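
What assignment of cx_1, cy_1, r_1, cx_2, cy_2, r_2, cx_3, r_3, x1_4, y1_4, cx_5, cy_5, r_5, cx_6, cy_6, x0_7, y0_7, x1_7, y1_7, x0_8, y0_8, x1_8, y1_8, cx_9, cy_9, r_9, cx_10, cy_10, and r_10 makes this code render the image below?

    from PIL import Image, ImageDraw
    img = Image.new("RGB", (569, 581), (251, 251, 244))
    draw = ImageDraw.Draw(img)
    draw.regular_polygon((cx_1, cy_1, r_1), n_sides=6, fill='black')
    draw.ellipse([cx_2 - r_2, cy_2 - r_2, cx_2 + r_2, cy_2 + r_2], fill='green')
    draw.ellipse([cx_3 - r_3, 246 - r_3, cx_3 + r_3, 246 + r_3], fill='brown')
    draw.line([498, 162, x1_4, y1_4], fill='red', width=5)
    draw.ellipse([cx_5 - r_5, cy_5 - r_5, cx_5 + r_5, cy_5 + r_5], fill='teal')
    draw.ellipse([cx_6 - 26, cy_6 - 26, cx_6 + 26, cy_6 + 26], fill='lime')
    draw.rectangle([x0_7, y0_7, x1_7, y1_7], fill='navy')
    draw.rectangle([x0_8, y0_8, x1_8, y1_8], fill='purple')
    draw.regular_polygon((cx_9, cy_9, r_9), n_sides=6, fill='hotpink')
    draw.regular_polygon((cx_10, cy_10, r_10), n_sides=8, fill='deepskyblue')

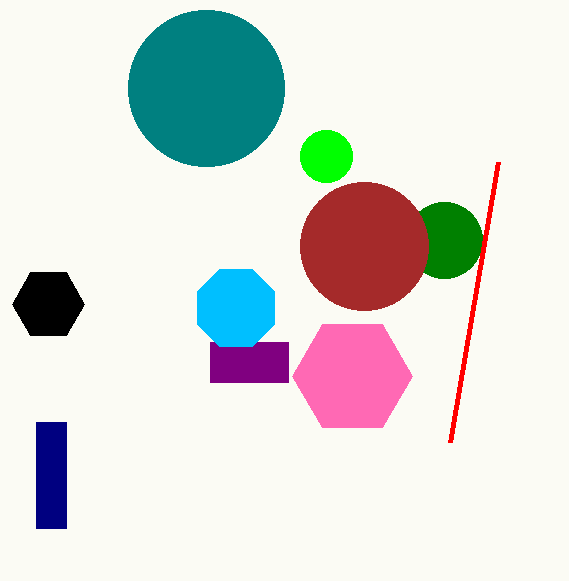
cx_1 = 48, cy_1 = 304, r_1 = 36, cx_2 = 444, cy_2 = 240, r_2 = 38, cx_3 = 364, r_3 = 64, x1_4 = 450, y1_4 = 442, cx_5 = 206, cy_5 = 88, r_5 = 78, cx_6 = 326, cy_6 = 156, x0_7 = 36, y0_7 = 422, x1_7 = 66, y1_7 = 528, x0_8 = 210, y0_8 = 342, x1_8 = 288, y1_8 = 382, cx_9 = 352, cy_9 = 376, r_9 = 60, cx_10 = 236, cy_10 = 308, r_10 = 42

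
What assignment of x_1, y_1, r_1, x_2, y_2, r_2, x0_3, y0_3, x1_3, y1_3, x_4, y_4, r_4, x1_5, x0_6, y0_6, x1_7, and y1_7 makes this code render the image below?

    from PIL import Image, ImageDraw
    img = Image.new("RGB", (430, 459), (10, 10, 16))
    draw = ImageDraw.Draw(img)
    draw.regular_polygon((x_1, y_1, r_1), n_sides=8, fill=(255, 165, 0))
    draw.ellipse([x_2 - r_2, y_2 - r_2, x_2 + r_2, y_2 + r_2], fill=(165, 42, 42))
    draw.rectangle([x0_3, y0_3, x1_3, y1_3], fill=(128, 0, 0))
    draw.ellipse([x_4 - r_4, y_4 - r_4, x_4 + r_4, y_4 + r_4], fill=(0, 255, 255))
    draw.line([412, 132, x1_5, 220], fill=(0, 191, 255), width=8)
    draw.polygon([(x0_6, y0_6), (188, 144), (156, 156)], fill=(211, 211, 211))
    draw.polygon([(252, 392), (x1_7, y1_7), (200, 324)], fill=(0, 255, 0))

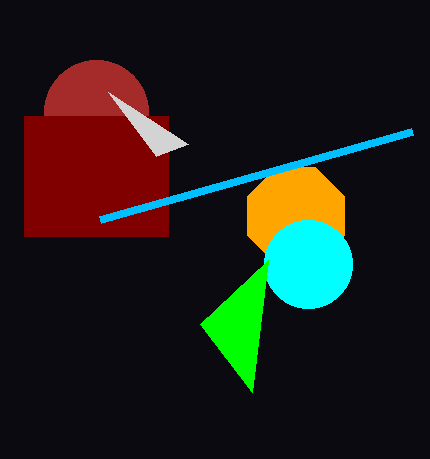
x_1 = 296, y_1 = 216, r_1 = 52, x_2 = 96, y_2 = 112, r_2 = 52, x0_3 = 24, y0_3 = 116, x1_3 = 168, y1_3 = 236, x_4 = 308, y_4 = 264, r_4 = 44, x1_5 = 100, x0_6 = 108, y0_6 = 92, x1_7 = 268, y1_7 = 260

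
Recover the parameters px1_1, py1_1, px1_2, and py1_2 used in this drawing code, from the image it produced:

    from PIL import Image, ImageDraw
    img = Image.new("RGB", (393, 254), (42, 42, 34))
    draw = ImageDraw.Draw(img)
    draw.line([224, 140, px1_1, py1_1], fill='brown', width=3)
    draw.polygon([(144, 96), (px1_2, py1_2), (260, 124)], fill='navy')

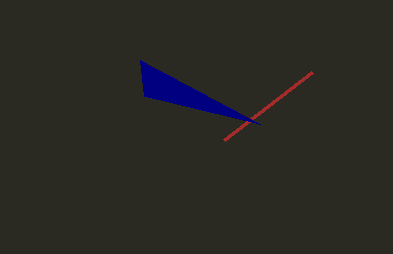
px1_1 = 312
py1_1 = 72
px1_2 = 140
py1_2 = 60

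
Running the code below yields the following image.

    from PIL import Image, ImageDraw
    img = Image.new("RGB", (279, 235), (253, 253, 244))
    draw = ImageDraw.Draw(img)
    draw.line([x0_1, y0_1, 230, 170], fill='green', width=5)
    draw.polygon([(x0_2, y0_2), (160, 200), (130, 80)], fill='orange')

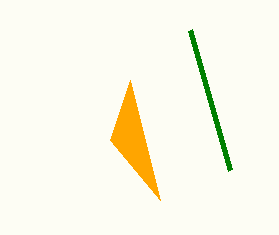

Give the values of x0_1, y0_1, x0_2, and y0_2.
x0_1 = 190
y0_1 = 30
x0_2 = 110
y0_2 = 140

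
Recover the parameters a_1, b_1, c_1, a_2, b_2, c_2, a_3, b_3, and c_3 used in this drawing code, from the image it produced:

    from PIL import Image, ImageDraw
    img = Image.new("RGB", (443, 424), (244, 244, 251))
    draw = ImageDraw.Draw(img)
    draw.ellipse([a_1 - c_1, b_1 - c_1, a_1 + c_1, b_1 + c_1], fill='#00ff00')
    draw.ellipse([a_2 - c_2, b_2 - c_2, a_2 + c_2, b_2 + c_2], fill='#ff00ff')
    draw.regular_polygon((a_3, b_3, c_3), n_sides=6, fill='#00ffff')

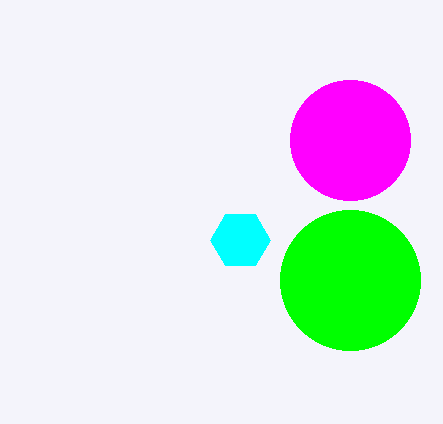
a_1 = 350
b_1 = 280
c_1 = 70
a_2 = 350
b_2 = 140
c_2 = 60
a_3 = 240
b_3 = 240
c_3 = 30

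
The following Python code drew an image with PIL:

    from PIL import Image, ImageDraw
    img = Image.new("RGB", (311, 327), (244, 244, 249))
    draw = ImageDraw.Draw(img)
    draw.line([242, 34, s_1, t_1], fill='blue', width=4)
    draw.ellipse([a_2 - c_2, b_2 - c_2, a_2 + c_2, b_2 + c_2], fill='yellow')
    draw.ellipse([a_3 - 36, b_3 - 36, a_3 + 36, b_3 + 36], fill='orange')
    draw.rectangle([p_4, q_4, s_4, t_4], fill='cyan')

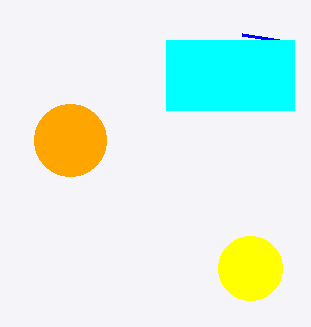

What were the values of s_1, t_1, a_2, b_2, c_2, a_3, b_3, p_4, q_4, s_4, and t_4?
s_1 = 292; t_1 = 42; a_2 = 250; b_2 = 268; c_2 = 32; a_3 = 70; b_3 = 140; p_4 = 166; q_4 = 40; s_4 = 294; t_4 = 110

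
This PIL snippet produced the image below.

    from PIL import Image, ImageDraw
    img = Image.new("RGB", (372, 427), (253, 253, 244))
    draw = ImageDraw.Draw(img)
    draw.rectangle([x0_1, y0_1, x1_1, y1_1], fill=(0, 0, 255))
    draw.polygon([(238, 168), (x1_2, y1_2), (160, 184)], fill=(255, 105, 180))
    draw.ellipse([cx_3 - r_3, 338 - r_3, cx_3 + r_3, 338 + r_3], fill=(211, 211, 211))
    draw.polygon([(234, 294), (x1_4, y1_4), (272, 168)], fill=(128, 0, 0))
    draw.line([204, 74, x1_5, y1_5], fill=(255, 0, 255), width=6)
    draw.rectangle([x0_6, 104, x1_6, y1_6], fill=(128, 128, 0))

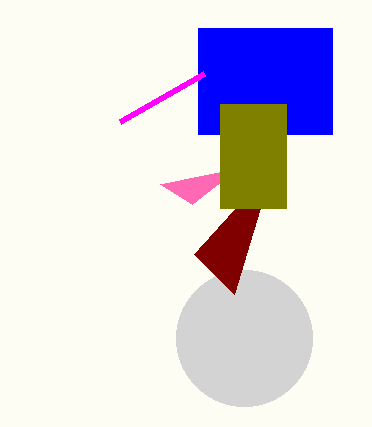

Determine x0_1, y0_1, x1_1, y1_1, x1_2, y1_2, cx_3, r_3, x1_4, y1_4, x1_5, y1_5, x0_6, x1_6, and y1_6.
x0_1 = 198; y0_1 = 28; x1_1 = 332; y1_1 = 134; x1_2 = 192; y1_2 = 204; cx_3 = 244; r_3 = 68; x1_4 = 194; y1_4 = 254; x1_5 = 120; y1_5 = 122; x0_6 = 220; x1_6 = 286; y1_6 = 208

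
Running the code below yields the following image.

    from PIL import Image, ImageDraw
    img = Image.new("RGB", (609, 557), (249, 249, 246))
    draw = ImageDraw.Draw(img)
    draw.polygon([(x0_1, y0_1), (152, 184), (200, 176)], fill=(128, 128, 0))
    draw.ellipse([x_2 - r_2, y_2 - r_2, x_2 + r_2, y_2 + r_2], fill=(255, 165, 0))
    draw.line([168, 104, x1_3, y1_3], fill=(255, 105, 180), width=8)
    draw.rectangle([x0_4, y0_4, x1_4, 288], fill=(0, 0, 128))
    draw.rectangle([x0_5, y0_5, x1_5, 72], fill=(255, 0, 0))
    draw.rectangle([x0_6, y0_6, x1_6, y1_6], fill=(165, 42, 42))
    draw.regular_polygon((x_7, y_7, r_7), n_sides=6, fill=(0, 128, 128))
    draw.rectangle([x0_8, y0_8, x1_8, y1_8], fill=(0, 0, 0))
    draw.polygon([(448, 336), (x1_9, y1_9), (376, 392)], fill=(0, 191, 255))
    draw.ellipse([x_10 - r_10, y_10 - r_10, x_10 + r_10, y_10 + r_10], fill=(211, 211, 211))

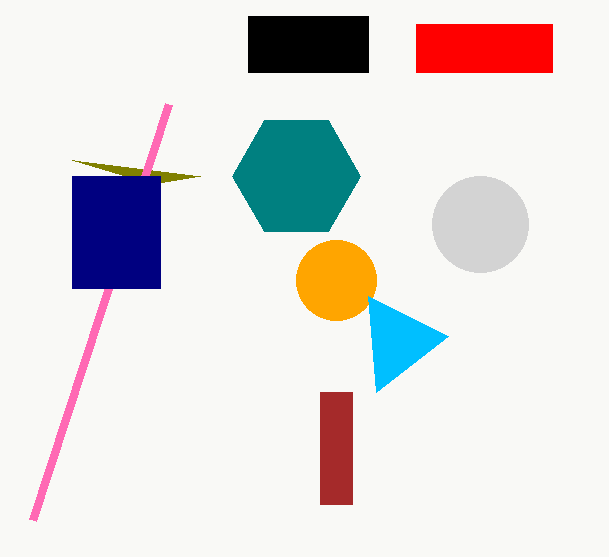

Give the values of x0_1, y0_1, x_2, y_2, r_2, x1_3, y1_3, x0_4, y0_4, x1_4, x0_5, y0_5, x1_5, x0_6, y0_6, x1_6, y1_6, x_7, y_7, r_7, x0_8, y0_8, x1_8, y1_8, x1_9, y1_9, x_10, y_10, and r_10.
x0_1 = 72, y0_1 = 160, x_2 = 336, y_2 = 280, r_2 = 40, x1_3 = 32, y1_3 = 520, x0_4 = 72, y0_4 = 176, x1_4 = 160, x0_5 = 416, y0_5 = 24, x1_5 = 552, x0_6 = 320, y0_6 = 392, x1_6 = 352, y1_6 = 504, x_7 = 296, y_7 = 176, r_7 = 64, x0_8 = 248, y0_8 = 16, x1_8 = 368, y1_8 = 72, x1_9 = 368, y1_9 = 296, x_10 = 480, y_10 = 224, r_10 = 48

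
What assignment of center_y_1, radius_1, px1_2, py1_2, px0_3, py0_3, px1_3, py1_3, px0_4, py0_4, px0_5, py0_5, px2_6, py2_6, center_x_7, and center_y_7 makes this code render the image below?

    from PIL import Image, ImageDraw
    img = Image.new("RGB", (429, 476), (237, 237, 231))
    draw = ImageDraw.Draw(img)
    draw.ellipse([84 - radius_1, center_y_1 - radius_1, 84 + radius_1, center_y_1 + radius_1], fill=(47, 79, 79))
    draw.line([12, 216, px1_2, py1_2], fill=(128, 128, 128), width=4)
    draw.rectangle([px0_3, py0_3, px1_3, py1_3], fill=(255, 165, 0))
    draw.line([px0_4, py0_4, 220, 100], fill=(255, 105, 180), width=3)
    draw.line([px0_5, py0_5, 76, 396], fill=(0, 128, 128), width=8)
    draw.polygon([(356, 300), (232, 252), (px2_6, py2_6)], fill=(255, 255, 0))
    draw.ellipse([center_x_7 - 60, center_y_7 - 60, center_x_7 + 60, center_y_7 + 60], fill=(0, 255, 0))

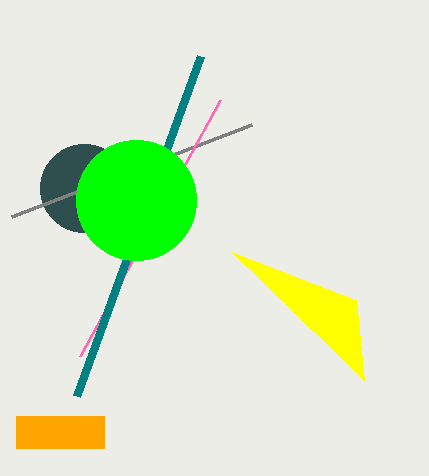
center_y_1 = 188, radius_1 = 44, px1_2 = 252, py1_2 = 124, px0_3 = 16, py0_3 = 416, px1_3 = 104, py1_3 = 448, px0_4 = 80, py0_4 = 356, px0_5 = 200, py0_5 = 56, px2_6 = 364, py2_6 = 380, center_x_7 = 136, center_y_7 = 200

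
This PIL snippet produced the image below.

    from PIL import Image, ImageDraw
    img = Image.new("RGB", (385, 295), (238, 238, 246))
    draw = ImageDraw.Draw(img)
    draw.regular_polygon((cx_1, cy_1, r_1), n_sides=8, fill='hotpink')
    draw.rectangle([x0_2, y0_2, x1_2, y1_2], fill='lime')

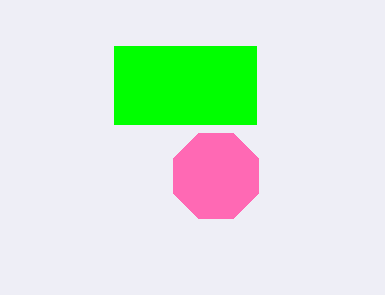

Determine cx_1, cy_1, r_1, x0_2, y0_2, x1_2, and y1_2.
cx_1 = 216
cy_1 = 176
r_1 = 46
x0_2 = 114
y0_2 = 46
x1_2 = 256
y1_2 = 124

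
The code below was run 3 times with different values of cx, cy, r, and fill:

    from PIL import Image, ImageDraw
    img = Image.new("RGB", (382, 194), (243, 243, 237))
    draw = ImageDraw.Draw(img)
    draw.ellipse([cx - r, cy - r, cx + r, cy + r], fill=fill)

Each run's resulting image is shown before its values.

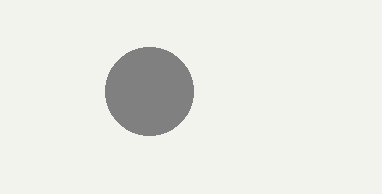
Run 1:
cx = 149
cy = 91
r = 44
fill = 'gray'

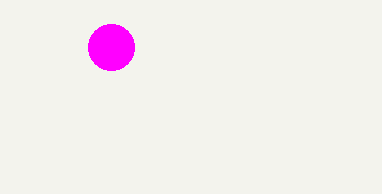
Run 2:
cx = 111, cy = 47, r = 23, fill = 'magenta'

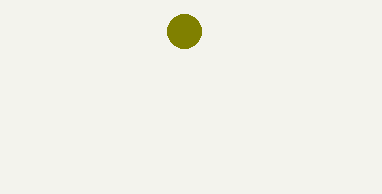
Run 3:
cx = 184
cy = 31
r = 17
fill = 'olive'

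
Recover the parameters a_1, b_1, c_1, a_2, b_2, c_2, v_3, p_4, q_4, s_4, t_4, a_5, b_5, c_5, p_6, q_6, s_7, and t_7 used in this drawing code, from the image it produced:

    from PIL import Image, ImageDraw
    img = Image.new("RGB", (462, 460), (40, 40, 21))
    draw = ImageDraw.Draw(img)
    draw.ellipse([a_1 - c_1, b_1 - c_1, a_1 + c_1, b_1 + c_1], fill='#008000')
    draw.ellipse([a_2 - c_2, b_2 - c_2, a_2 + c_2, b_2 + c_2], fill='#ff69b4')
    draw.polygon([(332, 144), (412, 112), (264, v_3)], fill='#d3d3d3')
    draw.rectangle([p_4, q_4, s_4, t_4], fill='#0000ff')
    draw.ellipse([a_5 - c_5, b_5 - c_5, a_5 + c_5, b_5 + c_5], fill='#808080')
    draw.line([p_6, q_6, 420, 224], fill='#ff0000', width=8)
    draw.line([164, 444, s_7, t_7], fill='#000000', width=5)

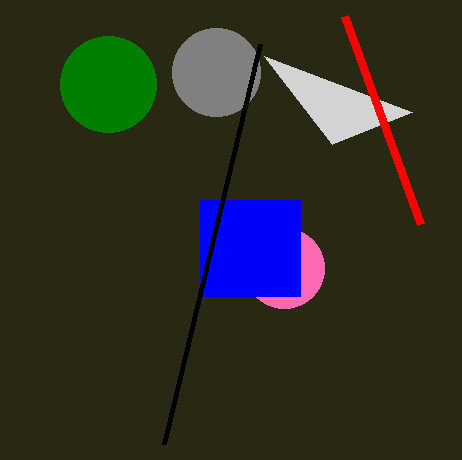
a_1 = 108
b_1 = 84
c_1 = 48
a_2 = 284
b_2 = 268
c_2 = 40
v_3 = 56
p_4 = 200
q_4 = 200
s_4 = 300
t_4 = 296
a_5 = 216
b_5 = 72
c_5 = 44
p_6 = 344
q_6 = 16
s_7 = 260
t_7 = 44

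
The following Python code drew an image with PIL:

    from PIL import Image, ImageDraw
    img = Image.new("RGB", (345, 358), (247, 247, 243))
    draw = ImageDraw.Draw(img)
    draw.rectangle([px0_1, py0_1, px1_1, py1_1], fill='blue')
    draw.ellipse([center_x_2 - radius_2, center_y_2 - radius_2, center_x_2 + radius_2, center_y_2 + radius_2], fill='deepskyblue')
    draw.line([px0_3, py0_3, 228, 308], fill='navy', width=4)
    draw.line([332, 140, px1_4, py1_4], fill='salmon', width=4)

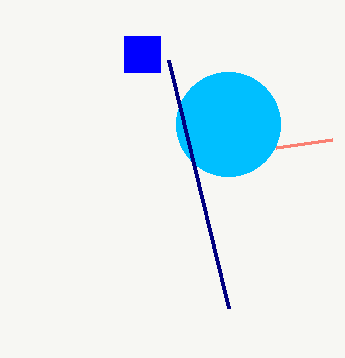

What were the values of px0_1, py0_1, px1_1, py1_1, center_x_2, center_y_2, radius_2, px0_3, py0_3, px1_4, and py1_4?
px0_1 = 124, py0_1 = 36, px1_1 = 160, py1_1 = 72, center_x_2 = 228, center_y_2 = 124, radius_2 = 52, px0_3 = 168, py0_3 = 60, px1_4 = 276, py1_4 = 148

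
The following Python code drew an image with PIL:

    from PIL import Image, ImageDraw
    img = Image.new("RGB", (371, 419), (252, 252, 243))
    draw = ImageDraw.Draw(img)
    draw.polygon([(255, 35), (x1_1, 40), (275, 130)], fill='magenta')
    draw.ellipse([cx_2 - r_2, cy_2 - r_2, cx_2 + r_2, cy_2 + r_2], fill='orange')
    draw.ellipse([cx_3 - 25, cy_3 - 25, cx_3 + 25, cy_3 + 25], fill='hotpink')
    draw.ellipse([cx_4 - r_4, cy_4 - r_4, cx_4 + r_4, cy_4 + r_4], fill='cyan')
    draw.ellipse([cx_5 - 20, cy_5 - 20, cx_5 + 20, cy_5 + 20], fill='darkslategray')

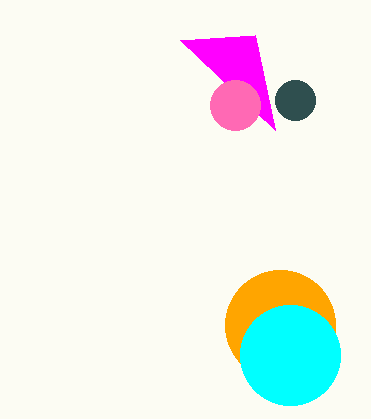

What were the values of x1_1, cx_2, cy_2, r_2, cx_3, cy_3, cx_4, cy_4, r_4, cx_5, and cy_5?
x1_1 = 180
cx_2 = 280
cy_2 = 325
r_2 = 55
cx_3 = 235
cy_3 = 105
cx_4 = 290
cy_4 = 355
r_4 = 50
cx_5 = 295
cy_5 = 100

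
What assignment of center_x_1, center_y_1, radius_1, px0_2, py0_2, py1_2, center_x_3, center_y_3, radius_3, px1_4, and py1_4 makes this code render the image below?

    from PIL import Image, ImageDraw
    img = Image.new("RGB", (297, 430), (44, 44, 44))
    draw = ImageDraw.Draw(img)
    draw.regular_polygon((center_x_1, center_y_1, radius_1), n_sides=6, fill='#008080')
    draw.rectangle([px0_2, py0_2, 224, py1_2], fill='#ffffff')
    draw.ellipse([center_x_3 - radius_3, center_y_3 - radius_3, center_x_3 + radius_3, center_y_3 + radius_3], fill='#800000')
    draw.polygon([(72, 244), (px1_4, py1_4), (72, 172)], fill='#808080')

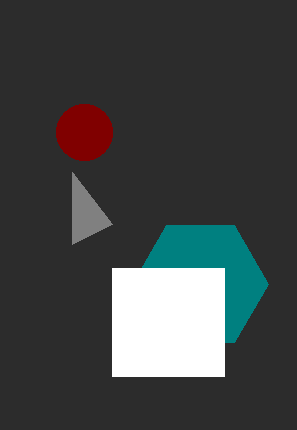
center_x_1 = 200, center_y_1 = 284, radius_1 = 68, px0_2 = 112, py0_2 = 268, py1_2 = 376, center_x_3 = 84, center_y_3 = 132, radius_3 = 28, px1_4 = 112, py1_4 = 224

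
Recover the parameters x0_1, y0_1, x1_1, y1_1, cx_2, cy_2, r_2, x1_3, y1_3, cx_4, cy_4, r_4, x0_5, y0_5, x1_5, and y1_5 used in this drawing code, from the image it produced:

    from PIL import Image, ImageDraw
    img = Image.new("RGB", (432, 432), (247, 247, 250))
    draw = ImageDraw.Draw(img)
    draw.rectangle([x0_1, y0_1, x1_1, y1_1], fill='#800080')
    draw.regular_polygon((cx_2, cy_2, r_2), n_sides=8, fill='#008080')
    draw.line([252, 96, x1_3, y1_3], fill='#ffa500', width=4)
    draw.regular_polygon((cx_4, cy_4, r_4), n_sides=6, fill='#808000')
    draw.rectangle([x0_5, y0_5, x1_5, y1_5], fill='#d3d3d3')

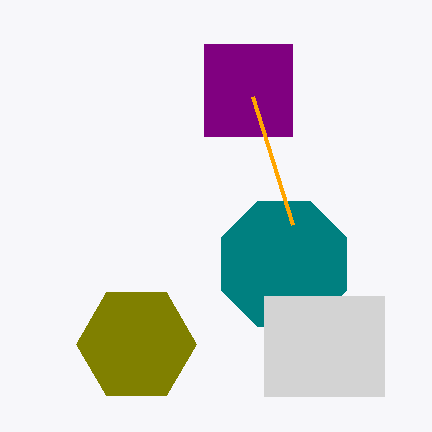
x0_1 = 204, y0_1 = 44, x1_1 = 292, y1_1 = 136, cx_2 = 284, cy_2 = 264, r_2 = 68, x1_3 = 292, y1_3 = 224, cx_4 = 136, cy_4 = 344, r_4 = 60, x0_5 = 264, y0_5 = 296, x1_5 = 384, y1_5 = 396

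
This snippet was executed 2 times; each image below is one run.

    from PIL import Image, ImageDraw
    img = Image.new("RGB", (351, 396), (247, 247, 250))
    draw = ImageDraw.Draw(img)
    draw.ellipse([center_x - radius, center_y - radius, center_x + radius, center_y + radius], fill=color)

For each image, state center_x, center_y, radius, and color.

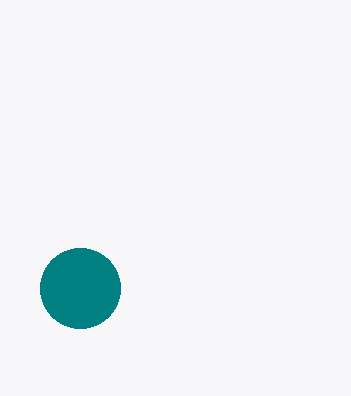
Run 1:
center_x = 80, center_y = 288, radius = 40, color = 'teal'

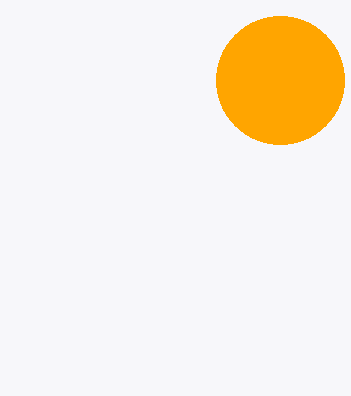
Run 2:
center_x = 280, center_y = 80, radius = 64, color = 'orange'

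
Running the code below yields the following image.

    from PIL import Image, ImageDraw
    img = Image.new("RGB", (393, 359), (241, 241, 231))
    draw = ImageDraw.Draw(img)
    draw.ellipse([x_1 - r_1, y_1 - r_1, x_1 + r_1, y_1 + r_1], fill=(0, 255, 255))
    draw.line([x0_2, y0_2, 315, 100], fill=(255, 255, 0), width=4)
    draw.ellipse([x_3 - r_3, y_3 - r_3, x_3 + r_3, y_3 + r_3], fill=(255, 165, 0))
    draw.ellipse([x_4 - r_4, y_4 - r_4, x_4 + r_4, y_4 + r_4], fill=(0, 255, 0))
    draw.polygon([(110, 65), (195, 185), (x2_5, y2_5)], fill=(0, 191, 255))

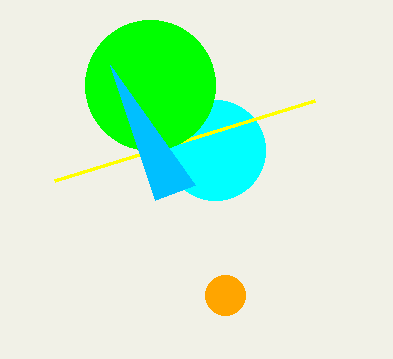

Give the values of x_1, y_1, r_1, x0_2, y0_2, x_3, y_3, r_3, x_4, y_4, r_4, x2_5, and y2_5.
x_1 = 215
y_1 = 150
r_1 = 50
x0_2 = 55
y0_2 = 180
x_3 = 225
y_3 = 295
r_3 = 20
x_4 = 150
y_4 = 85
r_4 = 65
x2_5 = 155
y2_5 = 200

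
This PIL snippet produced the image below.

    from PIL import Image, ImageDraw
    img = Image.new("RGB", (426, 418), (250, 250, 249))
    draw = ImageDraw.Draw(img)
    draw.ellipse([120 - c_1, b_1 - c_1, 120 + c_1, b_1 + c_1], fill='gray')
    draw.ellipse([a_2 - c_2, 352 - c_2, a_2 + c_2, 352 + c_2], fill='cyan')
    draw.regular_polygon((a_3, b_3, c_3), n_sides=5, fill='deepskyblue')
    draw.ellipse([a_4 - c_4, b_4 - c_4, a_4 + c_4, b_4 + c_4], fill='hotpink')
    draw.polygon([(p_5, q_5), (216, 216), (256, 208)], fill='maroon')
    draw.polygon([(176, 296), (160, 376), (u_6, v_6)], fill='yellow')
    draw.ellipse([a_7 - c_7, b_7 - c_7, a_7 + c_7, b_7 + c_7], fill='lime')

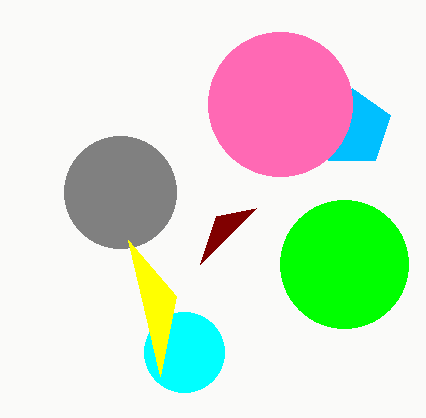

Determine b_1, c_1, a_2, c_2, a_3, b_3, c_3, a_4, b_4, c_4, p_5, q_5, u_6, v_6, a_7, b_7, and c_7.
b_1 = 192, c_1 = 56, a_2 = 184, c_2 = 40, a_3 = 352, b_3 = 128, c_3 = 40, a_4 = 280, b_4 = 104, c_4 = 72, p_5 = 200, q_5 = 264, u_6 = 128, v_6 = 240, a_7 = 344, b_7 = 264, c_7 = 64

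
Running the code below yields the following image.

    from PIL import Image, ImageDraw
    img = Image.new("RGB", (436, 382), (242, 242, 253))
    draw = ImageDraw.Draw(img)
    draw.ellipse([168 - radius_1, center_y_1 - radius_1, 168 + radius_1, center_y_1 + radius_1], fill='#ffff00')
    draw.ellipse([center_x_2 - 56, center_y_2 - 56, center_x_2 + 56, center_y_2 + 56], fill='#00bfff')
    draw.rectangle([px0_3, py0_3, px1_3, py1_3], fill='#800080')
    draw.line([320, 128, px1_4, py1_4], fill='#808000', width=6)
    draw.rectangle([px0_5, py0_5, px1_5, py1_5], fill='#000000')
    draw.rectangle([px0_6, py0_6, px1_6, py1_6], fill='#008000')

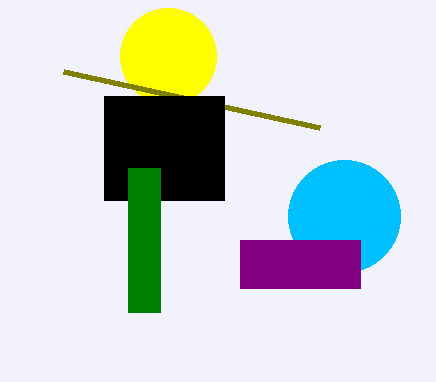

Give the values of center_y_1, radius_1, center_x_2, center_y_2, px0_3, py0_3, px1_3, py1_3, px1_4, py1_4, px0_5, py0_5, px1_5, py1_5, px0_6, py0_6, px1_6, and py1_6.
center_y_1 = 56
radius_1 = 48
center_x_2 = 344
center_y_2 = 216
px0_3 = 240
py0_3 = 240
px1_3 = 360
py1_3 = 288
px1_4 = 64
py1_4 = 72
px0_5 = 104
py0_5 = 96
px1_5 = 224
py1_5 = 200
px0_6 = 128
py0_6 = 168
px1_6 = 160
py1_6 = 312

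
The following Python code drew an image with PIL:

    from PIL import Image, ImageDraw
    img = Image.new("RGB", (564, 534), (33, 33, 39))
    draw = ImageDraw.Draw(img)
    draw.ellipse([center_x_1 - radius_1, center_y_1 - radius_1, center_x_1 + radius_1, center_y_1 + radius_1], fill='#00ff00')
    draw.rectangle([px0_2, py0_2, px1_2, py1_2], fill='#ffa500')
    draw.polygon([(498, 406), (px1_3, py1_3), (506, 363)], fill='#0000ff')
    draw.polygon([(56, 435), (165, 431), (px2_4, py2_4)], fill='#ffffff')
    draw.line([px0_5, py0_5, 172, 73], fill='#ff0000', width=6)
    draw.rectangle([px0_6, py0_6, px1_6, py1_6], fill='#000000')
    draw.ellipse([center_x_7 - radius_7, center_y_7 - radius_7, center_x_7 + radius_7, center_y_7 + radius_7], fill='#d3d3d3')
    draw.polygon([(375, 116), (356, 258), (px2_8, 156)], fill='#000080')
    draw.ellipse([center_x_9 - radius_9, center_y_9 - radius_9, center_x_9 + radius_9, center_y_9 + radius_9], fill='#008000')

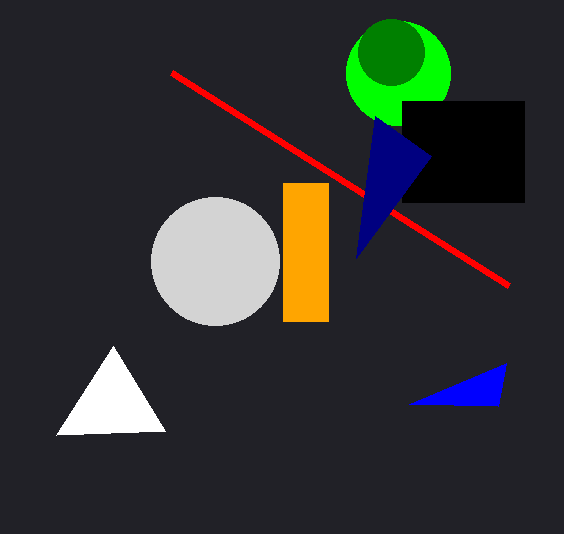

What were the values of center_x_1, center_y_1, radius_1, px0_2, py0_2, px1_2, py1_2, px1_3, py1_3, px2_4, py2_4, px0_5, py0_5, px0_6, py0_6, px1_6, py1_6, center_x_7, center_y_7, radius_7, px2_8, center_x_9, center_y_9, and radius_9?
center_x_1 = 398, center_y_1 = 73, radius_1 = 52, px0_2 = 283, py0_2 = 183, px1_2 = 328, py1_2 = 321, px1_3 = 409, py1_3 = 404, px2_4 = 113, py2_4 = 346, px0_5 = 509, py0_5 = 286, px0_6 = 402, py0_6 = 101, px1_6 = 524, py1_6 = 202, center_x_7 = 215, center_y_7 = 261, radius_7 = 64, px2_8 = 431, center_x_9 = 391, center_y_9 = 52, radius_9 = 33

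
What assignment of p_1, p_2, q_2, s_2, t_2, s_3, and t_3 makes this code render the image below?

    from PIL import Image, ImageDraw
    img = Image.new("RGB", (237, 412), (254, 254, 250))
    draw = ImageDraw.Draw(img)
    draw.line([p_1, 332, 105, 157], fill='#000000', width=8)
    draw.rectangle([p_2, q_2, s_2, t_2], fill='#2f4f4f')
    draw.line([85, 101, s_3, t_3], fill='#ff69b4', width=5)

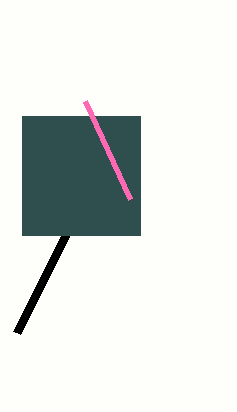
p_1 = 17; p_2 = 22; q_2 = 116; s_2 = 140; t_2 = 235; s_3 = 130; t_3 = 199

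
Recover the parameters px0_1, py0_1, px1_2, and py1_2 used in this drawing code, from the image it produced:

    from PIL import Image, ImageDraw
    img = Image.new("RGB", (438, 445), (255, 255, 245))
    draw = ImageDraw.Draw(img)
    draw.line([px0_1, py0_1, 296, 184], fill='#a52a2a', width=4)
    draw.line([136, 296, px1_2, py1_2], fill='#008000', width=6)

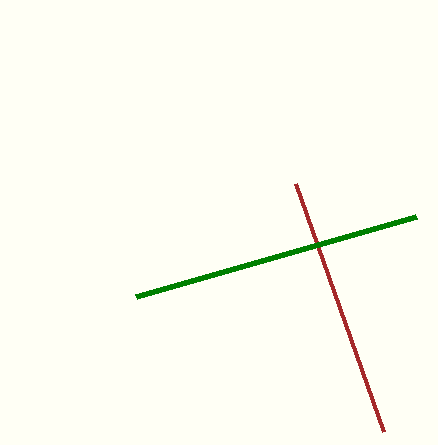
px0_1 = 384, py0_1 = 432, px1_2 = 416, py1_2 = 216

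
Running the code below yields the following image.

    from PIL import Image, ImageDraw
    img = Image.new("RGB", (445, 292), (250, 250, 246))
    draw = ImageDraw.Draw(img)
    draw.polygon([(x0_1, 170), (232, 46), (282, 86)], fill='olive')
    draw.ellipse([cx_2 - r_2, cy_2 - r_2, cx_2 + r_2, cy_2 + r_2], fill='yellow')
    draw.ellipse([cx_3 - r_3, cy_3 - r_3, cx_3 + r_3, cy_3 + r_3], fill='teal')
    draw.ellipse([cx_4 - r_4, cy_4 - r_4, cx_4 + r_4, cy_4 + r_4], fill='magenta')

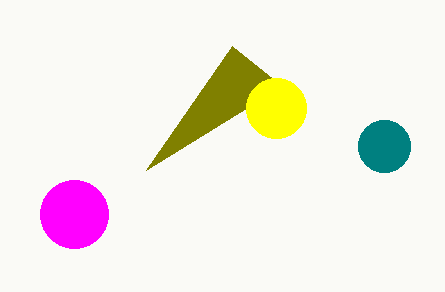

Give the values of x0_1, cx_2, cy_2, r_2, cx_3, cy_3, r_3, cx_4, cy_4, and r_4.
x0_1 = 146, cx_2 = 276, cy_2 = 108, r_2 = 30, cx_3 = 384, cy_3 = 146, r_3 = 26, cx_4 = 74, cy_4 = 214, r_4 = 34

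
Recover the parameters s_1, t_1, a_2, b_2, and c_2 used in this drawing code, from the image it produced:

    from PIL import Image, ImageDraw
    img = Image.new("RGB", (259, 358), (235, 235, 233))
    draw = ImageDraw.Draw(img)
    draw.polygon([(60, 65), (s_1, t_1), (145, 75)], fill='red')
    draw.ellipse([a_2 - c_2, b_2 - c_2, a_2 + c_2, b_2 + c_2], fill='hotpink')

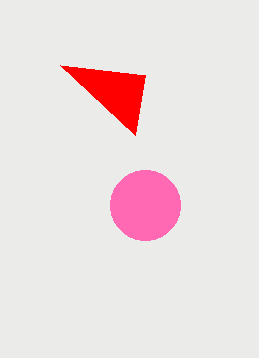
s_1 = 135; t_1 = 135; a_2 = 145; b_2 = 205; c_2 = 35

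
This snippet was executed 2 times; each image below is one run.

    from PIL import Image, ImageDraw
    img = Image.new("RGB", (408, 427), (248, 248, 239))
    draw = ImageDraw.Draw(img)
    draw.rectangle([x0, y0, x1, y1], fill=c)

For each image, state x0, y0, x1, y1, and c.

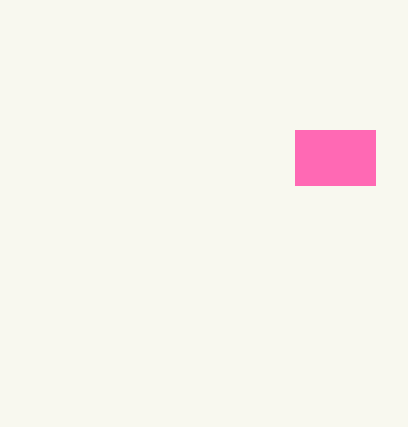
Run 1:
x0 = 295
y0 = 130
x1 = 375
y1 = 185
c = 'hotpink'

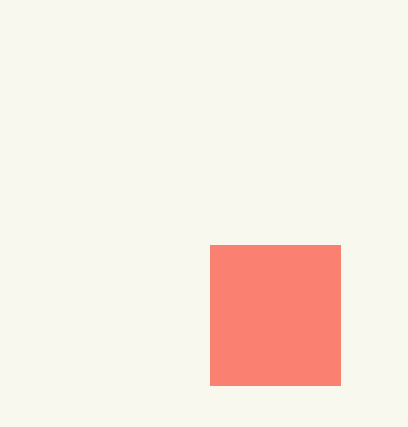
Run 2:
x0 = 210; y0 = 245; x1 = 340; y1 = 385; c = 'salmon'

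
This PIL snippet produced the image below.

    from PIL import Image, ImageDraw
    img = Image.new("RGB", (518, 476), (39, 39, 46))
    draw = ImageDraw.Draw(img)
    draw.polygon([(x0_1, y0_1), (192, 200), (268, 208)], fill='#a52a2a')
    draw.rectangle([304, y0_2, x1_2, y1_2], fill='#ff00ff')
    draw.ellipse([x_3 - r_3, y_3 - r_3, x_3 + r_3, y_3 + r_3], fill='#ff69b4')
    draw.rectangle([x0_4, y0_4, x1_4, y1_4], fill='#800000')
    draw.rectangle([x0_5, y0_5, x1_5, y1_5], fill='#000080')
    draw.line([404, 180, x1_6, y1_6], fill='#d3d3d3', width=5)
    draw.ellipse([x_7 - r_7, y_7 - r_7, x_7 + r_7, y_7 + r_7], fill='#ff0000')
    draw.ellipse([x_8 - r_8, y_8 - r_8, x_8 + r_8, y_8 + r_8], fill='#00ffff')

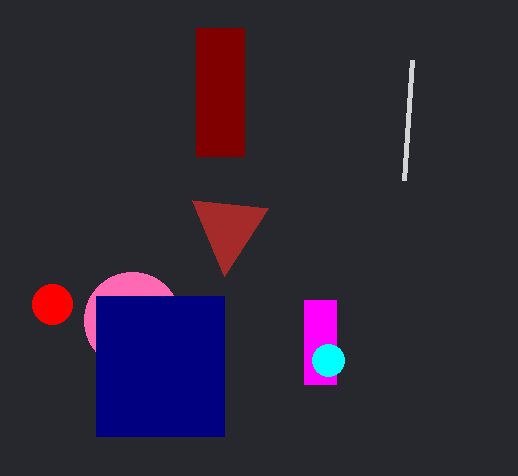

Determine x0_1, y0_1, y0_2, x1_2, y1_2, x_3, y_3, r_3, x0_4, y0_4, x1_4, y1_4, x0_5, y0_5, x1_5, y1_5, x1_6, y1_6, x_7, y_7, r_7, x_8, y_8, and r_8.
x0_1 = 224
y0_1 = 276
y0_2 = 300
x1_2 = 336
y1_2 = 384
x_3 = 132
y_3 = 320
r_3 = 48
x0_4 = 196
y0_4 = 28
x1_4 = 244
y1_4 = 156
x0_5 = 96
y0_5 = 296
x1_5 = 224
y1_5 = 436
x1_6 = 412
y1_6 = 60
x_7 = 52
y_7 = 304
r_7 = 20
x_8 = 328
y_8 = 360
r_8 = 16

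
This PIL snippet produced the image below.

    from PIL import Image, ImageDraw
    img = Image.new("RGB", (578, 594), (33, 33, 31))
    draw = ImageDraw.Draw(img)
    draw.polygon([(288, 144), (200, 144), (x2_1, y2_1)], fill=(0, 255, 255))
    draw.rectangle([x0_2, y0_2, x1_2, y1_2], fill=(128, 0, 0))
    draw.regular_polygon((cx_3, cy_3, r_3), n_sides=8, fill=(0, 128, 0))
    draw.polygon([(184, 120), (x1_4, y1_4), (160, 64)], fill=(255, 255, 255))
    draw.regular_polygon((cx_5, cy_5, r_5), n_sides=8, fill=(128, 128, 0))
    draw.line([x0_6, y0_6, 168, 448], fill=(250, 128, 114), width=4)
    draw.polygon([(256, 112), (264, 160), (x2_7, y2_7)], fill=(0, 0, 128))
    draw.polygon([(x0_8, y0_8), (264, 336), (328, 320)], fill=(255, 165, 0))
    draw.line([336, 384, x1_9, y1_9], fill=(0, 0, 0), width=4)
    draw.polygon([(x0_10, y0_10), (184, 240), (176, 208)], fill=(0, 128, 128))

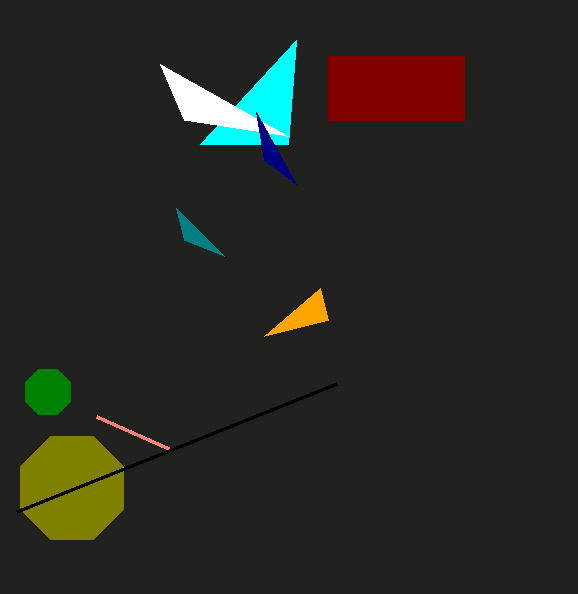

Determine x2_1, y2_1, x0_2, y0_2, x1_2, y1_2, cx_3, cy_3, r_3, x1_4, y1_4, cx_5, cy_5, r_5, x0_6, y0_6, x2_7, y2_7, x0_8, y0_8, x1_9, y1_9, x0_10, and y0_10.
x2_1 = 296
y2_1 = 40
x0_2 = 328
y0_2 = 56
x1_2 = 464
y1_2 = 120
cx_3 = 48
cy_3 = 392
r_3 = 24
x1_4 = 288
y1_4 = 136
cx_5 = 72
cy_5 = 488
r_5 = 56
x0_6 = 96
y0_6 = 416
x2_7 = 296
y2_7 = 184
x0_8 = 320
y0_8 = 288
x1_9 = 16
y1_9 = 512
x0_10 = 224
y0_10 = 256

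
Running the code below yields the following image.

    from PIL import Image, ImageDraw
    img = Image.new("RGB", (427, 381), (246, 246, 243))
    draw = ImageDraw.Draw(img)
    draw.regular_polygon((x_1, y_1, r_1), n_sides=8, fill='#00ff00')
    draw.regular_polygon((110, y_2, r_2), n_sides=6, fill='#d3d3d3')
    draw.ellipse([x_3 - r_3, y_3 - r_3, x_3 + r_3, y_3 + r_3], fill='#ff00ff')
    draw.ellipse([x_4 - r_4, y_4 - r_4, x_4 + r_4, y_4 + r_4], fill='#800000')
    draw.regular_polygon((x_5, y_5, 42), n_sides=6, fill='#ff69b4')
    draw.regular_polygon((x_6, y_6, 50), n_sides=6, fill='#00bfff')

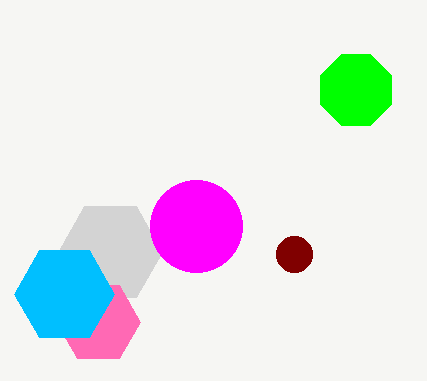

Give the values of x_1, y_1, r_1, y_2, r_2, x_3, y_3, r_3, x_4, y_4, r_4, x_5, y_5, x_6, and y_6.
x_1 = 356; y_1 = 90; r_1 = 38; y_2 = 252; r_2 = 52; x_3 = 196; y_3 = 226; r_3 = 46; x_4 = 294; y_4 = 254; r_4 = 18; x_5 = 98; y_5 = 322; x_6 = 64; y_6 = 294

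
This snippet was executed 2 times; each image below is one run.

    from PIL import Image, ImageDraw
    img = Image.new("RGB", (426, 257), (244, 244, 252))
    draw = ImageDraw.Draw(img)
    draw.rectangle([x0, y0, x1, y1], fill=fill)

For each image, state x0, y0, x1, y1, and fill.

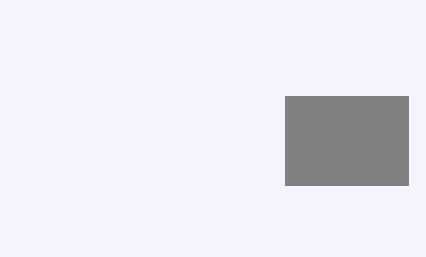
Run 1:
x0 = 285; y0 = 96; x1 = 408; y1 = 185; fill = 'gray'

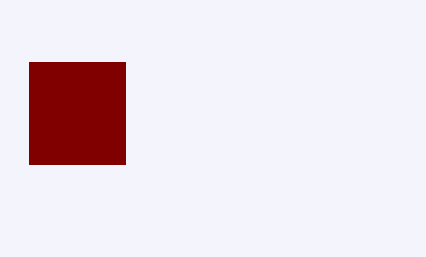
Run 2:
x0 = 29; y0 = 62; x1 = 125; y1 = 164; fill = 'maroon'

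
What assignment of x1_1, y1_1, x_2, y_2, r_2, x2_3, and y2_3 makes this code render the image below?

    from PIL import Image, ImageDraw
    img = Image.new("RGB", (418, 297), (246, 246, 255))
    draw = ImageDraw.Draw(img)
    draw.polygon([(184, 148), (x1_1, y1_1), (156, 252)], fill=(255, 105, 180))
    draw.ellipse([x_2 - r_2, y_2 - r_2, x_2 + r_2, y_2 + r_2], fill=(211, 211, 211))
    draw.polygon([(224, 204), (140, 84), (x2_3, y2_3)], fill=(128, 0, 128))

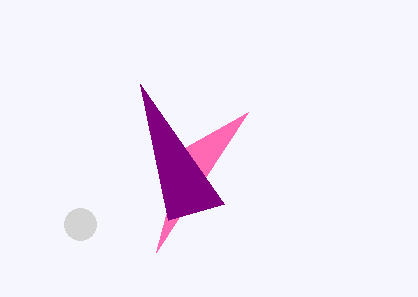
x1_1 = 248, y1_1 = 112, x_2 = 80, y_2 = 224, r_2 = 16, x2_3 = 168, y2_3 = 220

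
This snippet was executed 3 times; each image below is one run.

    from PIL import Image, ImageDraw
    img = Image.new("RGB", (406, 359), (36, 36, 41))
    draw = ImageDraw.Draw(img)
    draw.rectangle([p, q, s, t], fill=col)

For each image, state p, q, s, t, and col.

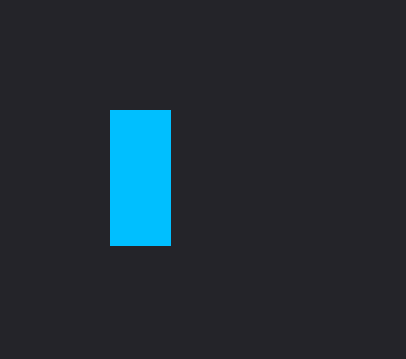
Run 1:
p = 110
q = 110
s = 170
t = 245
col = 'deepskyblue'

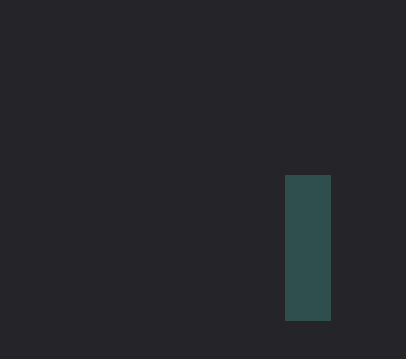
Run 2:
p = 285
q = 175
s = 330
t = 320
col = 'darkslategray'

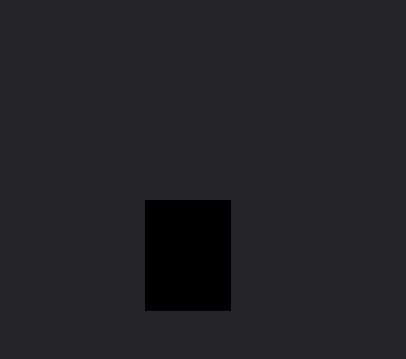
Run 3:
p = 145
q = 200
s = 230
t = 310
col = 'black'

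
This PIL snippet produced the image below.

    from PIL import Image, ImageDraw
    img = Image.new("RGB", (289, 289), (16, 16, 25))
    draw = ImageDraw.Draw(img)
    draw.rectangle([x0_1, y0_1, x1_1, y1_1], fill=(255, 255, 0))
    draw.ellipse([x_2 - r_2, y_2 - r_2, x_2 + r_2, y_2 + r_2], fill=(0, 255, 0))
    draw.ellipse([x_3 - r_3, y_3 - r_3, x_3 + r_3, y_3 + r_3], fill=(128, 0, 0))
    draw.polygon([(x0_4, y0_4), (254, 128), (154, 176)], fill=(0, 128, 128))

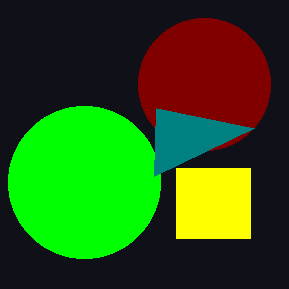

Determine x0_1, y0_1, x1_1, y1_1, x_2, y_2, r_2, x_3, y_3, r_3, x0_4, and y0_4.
x0_1 = 176
y0_1 = 168
x1_1 = 250
y1_1 = 238
x_2 = 84
y_2 = 182
r_2 = 76
x_3 = 204
y_3 = 84
r_3 = 66
x0_4 = 156
y0_4 = 108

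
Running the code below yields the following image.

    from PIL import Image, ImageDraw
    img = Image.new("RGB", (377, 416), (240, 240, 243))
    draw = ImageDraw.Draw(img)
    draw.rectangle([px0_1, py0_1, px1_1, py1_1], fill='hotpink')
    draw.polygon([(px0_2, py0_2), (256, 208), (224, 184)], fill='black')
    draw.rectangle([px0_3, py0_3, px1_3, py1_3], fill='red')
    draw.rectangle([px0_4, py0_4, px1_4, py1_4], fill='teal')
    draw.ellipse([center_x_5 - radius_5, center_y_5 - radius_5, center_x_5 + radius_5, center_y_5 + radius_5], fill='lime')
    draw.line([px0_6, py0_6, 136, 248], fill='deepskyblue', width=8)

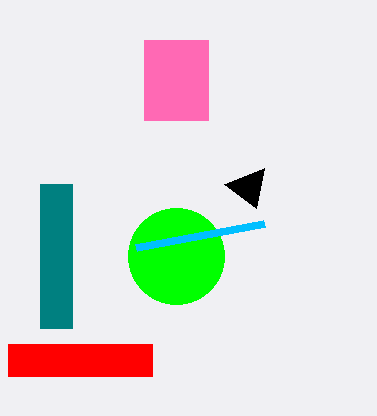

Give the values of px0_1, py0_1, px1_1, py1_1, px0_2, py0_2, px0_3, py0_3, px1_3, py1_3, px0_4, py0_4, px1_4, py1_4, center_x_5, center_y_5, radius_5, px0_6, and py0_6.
px0_1 = 144; py0_1 = 40; px1_1 = 208; py1_1 = 120; px0_2 = 264; py0_2 = 168; px0_3 = 8; py0_3 = 344; px1_3 = 152; py1_3 = 376; px0_4 = 40; py0_4 = 184; px1_4 = 72; py1_4 = 328; center_x_5 = 176; center_y_5 = 256; radius_5 = 48; px0_6 = 264; py0_6 = 224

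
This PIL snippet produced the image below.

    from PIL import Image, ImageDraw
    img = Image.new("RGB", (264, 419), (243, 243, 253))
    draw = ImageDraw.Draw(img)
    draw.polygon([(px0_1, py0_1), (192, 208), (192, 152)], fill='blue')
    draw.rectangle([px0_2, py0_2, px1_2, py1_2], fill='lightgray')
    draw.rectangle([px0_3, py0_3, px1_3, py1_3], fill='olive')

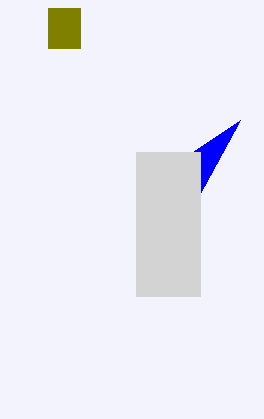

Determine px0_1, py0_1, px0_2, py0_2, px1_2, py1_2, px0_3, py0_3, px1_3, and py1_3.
px0_1 = 240
py0_1 = 120
px0_2 = 136
py0_2 = 152
px1_2 = 200
py1_2 = 296
px0_3 = 48
py0_3 = 8
px1_3 = 80
py1_3 = 48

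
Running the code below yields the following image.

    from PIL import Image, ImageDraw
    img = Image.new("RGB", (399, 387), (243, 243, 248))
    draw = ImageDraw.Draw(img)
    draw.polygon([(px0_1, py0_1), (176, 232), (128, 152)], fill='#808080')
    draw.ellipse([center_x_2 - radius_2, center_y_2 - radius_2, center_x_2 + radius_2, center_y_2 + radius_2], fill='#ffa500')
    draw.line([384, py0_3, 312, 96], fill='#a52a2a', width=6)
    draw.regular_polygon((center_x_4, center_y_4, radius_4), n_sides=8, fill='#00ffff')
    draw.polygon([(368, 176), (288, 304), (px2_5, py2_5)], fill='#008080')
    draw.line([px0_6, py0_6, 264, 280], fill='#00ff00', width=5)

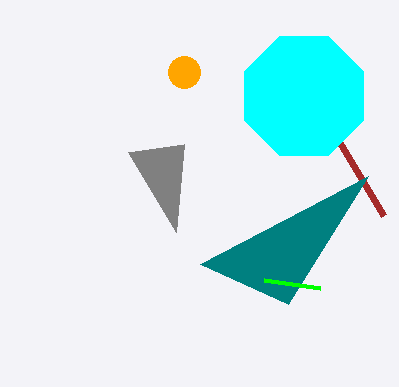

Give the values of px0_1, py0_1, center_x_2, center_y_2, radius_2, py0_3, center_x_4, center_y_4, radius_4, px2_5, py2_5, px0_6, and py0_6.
px0_1 = 184; py0_1 = 144; center_x_2 = 184; center_y_2 = 72; radius_2 = 16; py0_3 = 216; center_x_4 = 304; center_y_4 = 96; radius_4 = 64; px2_5 = 200; py2_5 = 264; px0_6 = 320; py0_6 = 288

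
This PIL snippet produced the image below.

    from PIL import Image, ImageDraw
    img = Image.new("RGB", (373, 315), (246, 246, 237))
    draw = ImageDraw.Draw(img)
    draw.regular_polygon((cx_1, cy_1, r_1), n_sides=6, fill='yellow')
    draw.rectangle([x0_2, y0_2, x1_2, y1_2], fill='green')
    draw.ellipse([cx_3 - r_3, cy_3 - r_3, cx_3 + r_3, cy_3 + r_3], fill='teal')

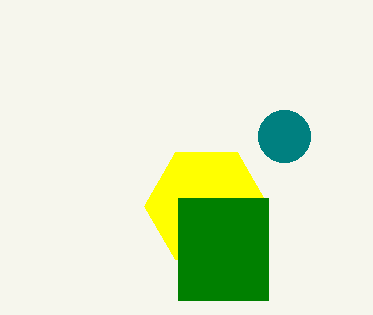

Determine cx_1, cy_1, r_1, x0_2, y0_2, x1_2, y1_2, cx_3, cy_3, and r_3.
cx_1 = 206, cy_1 = 206, r_1 = 62, x0_2 = 178, y0_2 = 198, x1_2 = 268, y1_2 = 300, cx_3 = 284, cy_3 = 136, r_3 = 26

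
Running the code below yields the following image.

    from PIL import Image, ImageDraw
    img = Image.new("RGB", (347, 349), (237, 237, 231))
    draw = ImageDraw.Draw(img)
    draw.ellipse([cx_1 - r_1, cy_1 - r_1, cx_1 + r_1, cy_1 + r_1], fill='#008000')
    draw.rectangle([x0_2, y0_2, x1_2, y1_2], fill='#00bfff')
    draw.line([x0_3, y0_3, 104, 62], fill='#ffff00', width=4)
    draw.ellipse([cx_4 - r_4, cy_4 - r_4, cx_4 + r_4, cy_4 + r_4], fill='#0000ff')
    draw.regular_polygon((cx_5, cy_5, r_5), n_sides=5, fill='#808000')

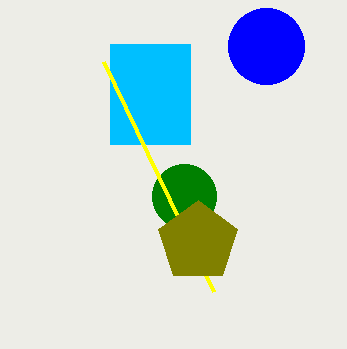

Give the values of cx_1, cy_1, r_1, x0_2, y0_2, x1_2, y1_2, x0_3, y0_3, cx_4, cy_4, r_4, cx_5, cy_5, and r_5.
cx_1 = 184; cy_1 = 196; r_1 = 32; x0_2 = 110; y0_2 = 44; x1_2 = 190; y1_2 = 144; x0_3 = 214; y0_3 = 292; cx_4 = 266; cy_4 = 46; r_4 = 38; cx_5 = 198; cy_5 = 242; r_5 = 42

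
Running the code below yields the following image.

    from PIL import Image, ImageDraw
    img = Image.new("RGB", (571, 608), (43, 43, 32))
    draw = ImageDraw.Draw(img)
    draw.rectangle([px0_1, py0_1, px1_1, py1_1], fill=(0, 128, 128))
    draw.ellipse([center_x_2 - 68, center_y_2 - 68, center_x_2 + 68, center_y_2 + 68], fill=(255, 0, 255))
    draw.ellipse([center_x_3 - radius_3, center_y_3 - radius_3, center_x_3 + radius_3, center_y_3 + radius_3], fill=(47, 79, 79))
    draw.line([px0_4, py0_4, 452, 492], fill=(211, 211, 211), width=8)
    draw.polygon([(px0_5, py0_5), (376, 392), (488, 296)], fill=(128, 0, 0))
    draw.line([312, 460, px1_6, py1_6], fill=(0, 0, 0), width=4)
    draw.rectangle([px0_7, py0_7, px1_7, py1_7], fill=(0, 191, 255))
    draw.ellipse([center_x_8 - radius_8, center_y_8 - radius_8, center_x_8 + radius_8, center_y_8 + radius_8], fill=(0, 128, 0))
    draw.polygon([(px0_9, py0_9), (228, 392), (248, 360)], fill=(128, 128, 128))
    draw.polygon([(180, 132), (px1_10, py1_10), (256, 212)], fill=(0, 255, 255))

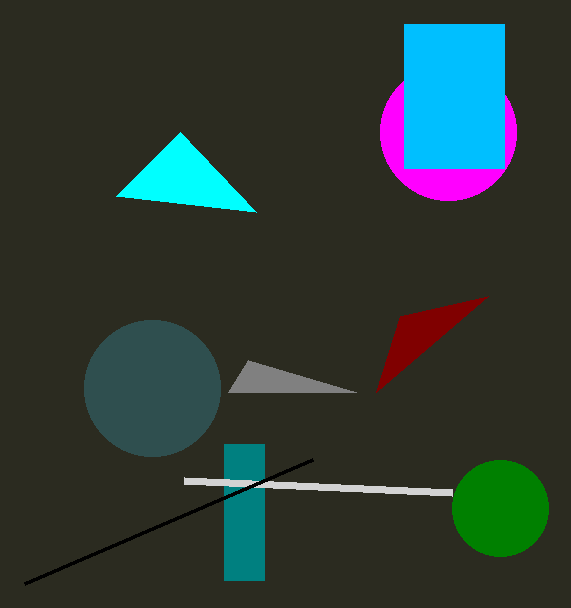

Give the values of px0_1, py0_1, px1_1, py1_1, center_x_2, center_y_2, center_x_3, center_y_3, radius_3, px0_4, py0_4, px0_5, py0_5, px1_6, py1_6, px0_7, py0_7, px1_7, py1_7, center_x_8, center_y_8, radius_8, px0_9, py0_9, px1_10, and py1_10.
px0_1 = 224
py0_1 = 444
px1_1 = 264
py1_1 = 580
center_x_2 = 448
center_y_2 = 132
center_x_3 = 152
center_y_3 = 388
radius_3 = 68
px0_4 = 184
py0_4 = 480
px0_5 = 400
py0_5 = 316
px1_6 = 24
py1_6 = 584
px0_7 = 404
py0_7 = 24
px1_7 = 504
py1_7 = 168
center_x_8 = 500
center_y_8 = 508
radius_8 = 48
px0_9 = 356
py0_9 = 392
px1_10 = 116
py1_10 = 196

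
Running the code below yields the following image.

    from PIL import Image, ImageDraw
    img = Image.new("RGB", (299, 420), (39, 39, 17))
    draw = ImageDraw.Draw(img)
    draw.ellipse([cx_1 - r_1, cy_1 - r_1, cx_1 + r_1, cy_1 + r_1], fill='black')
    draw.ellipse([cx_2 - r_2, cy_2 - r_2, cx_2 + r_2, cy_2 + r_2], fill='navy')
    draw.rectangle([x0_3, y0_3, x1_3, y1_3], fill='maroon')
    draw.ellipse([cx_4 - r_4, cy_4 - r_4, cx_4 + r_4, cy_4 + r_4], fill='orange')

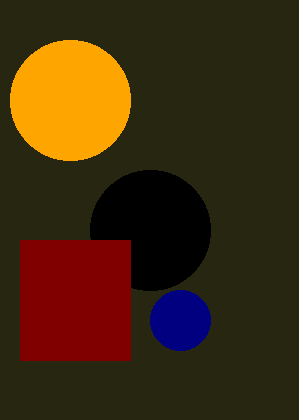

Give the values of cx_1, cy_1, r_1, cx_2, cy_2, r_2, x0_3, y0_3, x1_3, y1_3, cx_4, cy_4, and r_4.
cx_1 = 150, cy_1 = 230, r_1 = 60, cx_2 = 180, cy_2 = 320, r_2 = 30, x0_3 = 20, y0_3 = 240, x1_3 = 130, y1_3 = 360, cx_4 = 70, cy_4 = 100, r_4 = 60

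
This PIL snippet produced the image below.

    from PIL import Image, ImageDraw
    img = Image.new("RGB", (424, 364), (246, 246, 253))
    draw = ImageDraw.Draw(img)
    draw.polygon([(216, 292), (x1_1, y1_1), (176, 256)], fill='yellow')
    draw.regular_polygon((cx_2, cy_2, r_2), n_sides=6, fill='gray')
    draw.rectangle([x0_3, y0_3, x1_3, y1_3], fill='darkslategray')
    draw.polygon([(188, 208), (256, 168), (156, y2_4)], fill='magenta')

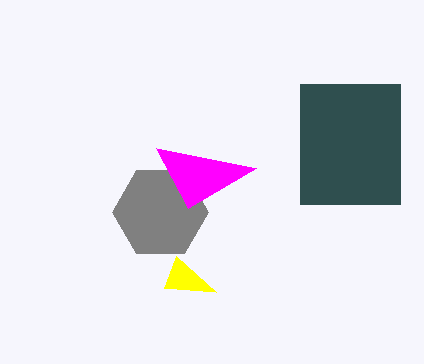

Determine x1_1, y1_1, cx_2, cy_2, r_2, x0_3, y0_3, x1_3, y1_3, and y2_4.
x1_1 = 164; y1_1 = 288; cx_2 = 160; cy_2 = 212; r_2 = 48; x0_3 = 300; y0_3 = 84; x1_3 = 400; y1_3 = 204; y2_4 = 148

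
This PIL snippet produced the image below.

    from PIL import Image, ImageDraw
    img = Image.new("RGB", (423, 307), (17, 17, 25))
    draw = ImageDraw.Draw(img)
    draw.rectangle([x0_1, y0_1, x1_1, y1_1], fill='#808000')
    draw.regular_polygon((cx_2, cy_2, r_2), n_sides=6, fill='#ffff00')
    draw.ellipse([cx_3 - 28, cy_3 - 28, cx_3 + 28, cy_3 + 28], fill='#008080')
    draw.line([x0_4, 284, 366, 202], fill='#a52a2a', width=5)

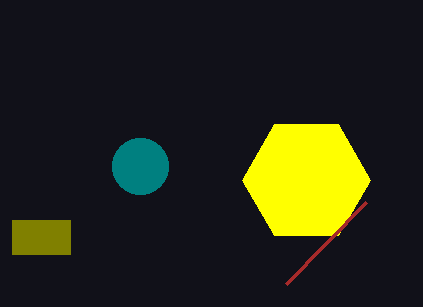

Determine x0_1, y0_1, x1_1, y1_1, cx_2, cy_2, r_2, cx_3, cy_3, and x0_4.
x0_1 = 12
y0_1 = 220
x1_1 = 70
y1_1 = 254
cx_2 = 306
cy_2 = 180
r_2 = 64
cx_3 = 140
cy_3 = 166
x0_4 = 286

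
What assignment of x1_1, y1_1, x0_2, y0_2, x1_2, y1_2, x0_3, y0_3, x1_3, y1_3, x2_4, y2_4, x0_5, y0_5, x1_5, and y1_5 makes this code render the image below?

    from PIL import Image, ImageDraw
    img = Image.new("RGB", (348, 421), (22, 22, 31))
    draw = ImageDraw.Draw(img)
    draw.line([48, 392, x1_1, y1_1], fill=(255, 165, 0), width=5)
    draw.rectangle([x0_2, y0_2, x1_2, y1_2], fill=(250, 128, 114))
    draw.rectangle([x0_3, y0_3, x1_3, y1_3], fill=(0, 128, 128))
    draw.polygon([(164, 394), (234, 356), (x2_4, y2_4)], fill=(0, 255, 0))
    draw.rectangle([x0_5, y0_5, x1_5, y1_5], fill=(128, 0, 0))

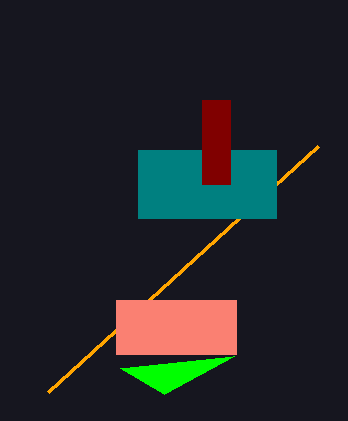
x1_1 = 318; y1_1 = 146; x0_2 = 116; y0_2 = 300; x1_2 = 236; y1_2 = 354; x0_3 = 138; y0_3 = 150; x1_3 = 276; y1_3 = 218; x2_4 = 120; y2_4 = 368; x0_5 = 202; y0_5 = 100; x1_5 = 230; y1_5 = 184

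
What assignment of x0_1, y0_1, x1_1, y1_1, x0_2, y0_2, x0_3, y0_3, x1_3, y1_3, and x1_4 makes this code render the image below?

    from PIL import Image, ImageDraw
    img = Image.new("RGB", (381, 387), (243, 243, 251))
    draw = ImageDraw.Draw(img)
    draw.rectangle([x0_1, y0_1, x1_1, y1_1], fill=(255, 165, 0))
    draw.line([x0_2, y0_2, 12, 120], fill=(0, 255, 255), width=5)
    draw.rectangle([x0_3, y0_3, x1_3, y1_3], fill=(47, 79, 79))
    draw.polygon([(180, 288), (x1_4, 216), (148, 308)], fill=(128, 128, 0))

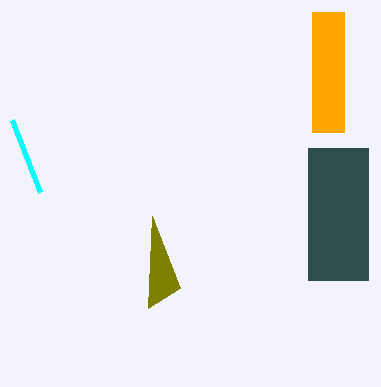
x0_1 = 312; y0_1 = 12; x1_1 = 344; y1_1 = 132; x0_2 = 40; y0_2 = 192; x0_3 = 308; y0_3 = 148; x1_3 = 368; y1_3 = 280; x1_4 = 152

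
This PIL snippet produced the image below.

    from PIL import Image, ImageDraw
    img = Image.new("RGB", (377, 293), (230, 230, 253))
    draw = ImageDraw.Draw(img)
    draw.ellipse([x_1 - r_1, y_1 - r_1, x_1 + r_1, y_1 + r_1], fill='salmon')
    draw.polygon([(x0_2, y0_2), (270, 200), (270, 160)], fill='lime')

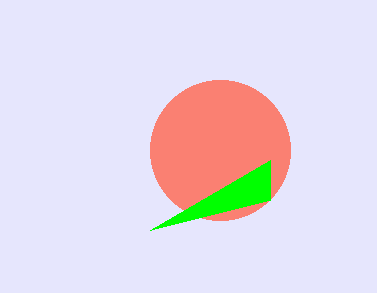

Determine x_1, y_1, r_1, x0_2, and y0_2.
x_1 = 220; y_1 = 150; r_1 = 70; x0_2 = 150; y0_2 = 230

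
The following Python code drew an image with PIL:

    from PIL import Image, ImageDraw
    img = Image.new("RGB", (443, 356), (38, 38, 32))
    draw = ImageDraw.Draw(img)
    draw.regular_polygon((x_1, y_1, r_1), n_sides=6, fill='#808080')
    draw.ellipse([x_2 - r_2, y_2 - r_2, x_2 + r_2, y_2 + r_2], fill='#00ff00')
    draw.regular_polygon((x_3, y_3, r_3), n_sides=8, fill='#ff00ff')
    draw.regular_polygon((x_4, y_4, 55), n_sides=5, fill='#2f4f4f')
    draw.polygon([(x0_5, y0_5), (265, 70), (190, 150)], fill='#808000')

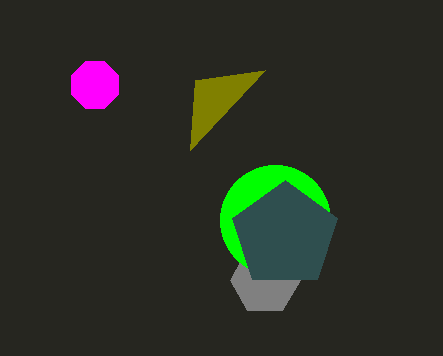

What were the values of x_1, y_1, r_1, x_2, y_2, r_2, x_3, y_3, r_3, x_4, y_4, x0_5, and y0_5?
x_1 = 265
y_1 = 280
r_1 = 35
x_2 = 275
y_2 = 220
r_2 = 55
x_3 = 95
y_3 = 85
r_3 = 25
x_4 = 285
y_4 = 235
x0_5 = 195
y0_5 = 80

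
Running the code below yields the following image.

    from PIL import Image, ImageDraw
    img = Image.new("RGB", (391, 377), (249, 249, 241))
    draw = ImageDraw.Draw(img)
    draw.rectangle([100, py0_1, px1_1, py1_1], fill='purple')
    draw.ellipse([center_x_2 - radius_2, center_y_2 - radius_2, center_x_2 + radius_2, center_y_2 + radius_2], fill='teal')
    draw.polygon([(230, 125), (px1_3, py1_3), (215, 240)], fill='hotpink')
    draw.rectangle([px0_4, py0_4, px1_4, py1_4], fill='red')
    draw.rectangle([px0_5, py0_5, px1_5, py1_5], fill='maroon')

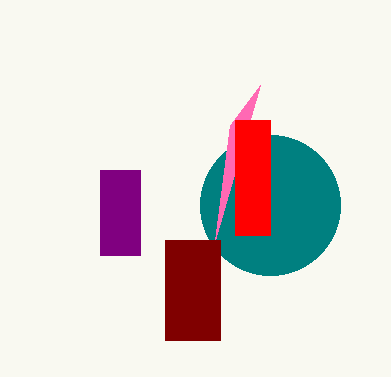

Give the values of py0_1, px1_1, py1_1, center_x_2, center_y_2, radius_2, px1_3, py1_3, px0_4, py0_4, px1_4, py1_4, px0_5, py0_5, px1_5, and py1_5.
py0_1 = 170, px1_1 = 140, py1_1 = 255, center_x_2 = 270, center_y_2 = 205, radius_2 = 70, px1_3 = 260, py1_3 = 85, px0_4 = 235, py0_4 = 120, px1_4 = 270, py1_4 = 235, px0_5 = 165, py0_5 = 240, px1_5 = 220, py1_5 = 340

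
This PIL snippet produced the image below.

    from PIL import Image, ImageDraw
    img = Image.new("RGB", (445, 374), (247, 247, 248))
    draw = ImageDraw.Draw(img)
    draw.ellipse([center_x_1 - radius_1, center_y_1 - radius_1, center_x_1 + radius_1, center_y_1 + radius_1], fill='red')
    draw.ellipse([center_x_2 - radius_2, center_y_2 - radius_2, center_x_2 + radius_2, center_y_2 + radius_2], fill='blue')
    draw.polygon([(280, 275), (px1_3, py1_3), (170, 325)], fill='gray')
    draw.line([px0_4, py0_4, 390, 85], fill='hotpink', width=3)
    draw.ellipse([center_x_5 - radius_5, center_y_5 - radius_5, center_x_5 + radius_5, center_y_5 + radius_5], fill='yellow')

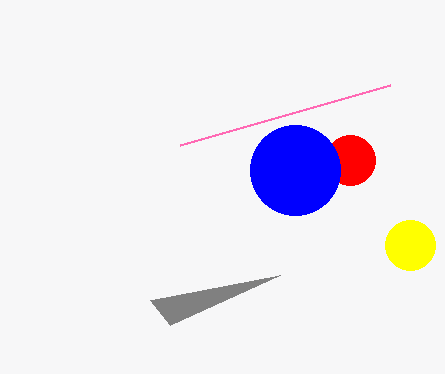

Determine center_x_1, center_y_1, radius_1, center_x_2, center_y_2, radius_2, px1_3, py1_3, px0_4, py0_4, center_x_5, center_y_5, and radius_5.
center_x_1 = 350
center_y_1 = 160
radius_1 = 25
center_x_2 = 295
center_y_2 = 170
radius_2 = 45
px1_3 = 150
py1_3 = 300
px0_4 = 180
py0_4 = 145
center_x_5 = 410
center_y_5 = 245
radius_5 = 25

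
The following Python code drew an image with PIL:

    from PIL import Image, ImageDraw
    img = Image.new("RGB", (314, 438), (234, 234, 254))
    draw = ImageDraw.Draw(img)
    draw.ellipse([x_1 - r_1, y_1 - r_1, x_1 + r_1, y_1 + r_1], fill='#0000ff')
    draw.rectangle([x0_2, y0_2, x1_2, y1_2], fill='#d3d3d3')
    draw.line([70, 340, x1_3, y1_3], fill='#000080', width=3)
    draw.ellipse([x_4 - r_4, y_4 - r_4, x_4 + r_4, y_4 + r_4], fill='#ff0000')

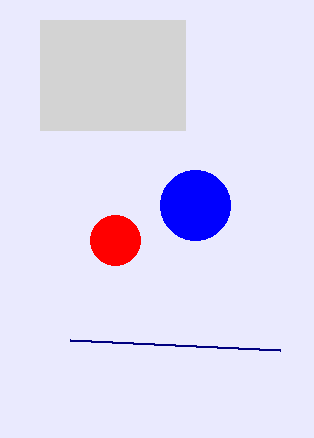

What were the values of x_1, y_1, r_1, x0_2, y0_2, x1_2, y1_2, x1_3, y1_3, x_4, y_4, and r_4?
x_1 = 195, y_1 = 205, r_1 = 35, x0_2 = 40, y0_2 = 20, x1_2 = 185, y1_2 = 130, x1_3 = 280, y1_3 = 350, x_4 = 115, y_4 = 240, r_4 = 25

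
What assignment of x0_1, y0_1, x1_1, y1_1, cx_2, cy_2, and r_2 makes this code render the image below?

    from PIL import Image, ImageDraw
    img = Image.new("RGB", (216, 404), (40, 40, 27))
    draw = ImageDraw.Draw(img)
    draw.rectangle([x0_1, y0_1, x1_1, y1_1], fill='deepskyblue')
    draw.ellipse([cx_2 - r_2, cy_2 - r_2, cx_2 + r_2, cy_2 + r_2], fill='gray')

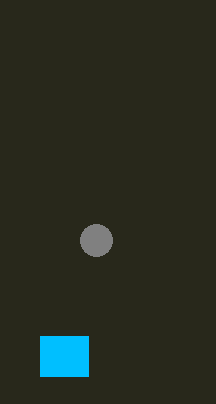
x0_1 = 40
y0_1 = 336
x1_1 = 88
y1_1 = 376
cx_2 = 96
cy_2 = 240
r_2 = 16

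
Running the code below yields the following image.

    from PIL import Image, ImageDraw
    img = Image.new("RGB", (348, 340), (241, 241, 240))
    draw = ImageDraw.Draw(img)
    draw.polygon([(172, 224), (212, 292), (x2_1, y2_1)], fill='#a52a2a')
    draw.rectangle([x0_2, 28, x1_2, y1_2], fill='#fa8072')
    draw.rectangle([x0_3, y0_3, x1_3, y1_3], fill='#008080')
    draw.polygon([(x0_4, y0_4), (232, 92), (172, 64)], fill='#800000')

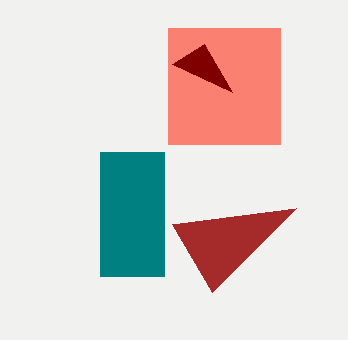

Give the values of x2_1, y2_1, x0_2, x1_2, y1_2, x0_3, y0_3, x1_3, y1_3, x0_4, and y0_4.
x2_1 = 296, y2_1 = 208, x0_2 = 168, x1_2 = 280, y1_2 = 144, x0_3 = 100, y0_3 = 152, x1_3 = 164, y1_3 = 276, x0_4 = 204, y0_4 = 44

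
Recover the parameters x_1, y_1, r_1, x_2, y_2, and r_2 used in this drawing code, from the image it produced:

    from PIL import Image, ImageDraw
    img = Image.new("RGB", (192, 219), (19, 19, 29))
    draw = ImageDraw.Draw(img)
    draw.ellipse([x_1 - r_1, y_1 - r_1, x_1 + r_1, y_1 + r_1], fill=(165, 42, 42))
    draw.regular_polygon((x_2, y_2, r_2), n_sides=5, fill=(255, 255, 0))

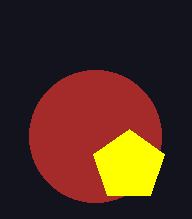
x_1 = 95
y_1 = 136
r_1 = 66
x_2 = 129
y_2 = 166
r_2 = 37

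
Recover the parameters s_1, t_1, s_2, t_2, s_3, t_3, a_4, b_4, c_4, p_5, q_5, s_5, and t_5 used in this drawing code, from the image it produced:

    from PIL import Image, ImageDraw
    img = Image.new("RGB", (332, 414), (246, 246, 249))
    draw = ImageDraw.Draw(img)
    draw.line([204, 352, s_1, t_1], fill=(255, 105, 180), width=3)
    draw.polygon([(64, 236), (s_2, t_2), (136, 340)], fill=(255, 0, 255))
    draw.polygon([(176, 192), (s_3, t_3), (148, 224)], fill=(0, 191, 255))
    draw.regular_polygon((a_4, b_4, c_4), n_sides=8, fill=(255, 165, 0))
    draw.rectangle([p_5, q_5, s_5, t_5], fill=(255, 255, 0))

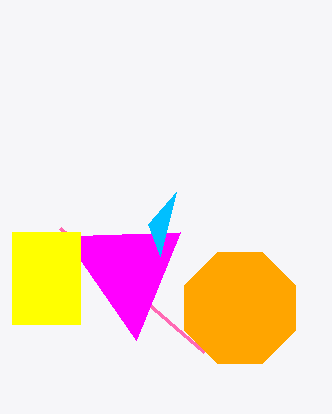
s_1 = 60; t_1 = 228; s_2 = 180; t_2 = 232; s_3 = 160; t_3 = 256; a_4 = 240; b_4 = 308; c_4 = 60; p_5 = 12; q_5 = 232; s_5 = 80; t_5 = 324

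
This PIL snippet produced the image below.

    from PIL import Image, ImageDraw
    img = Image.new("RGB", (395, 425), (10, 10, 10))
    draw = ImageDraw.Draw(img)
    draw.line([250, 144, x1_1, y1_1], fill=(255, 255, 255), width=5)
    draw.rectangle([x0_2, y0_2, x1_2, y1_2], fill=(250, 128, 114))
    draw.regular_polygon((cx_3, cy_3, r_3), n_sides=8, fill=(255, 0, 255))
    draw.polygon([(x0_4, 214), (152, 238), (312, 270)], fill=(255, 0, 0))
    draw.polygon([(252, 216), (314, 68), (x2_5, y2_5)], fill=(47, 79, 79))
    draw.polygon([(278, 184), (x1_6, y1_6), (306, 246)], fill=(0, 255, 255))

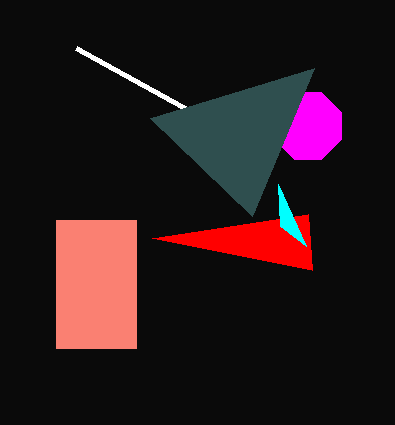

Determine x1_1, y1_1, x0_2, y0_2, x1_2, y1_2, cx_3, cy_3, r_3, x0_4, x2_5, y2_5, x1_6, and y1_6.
x1_1 = 76
y1_1 = 48
x0_2 = 56
y0_2 = 220
x1_2 = 136
y1_2 = 348
cx_3 = 308
cy_3 = 126
r_3 = 36
x0_4 = 308
x2_5 = 150
y2_5 = 118
x1_6 = 280
y1_6 = 226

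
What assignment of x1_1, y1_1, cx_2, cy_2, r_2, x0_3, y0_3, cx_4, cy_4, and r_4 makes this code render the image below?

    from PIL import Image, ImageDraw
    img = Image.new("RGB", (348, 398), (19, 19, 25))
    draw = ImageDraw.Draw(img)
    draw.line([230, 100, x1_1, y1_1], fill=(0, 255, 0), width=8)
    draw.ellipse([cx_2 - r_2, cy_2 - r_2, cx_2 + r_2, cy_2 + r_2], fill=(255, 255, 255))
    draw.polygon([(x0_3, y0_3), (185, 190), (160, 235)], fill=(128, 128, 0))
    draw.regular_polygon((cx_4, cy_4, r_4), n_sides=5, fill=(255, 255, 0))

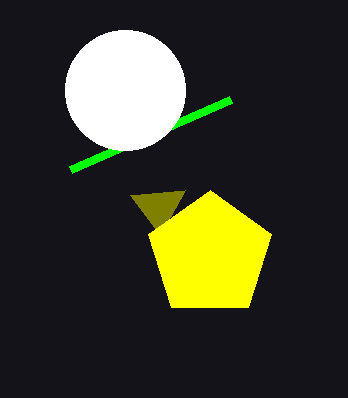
x1_1 = 70; y1_1 = 170; cx_2 = 125; cy_2 = 90; r_2 = 60; x0_3 = 130; y0_3 = 195; cx_4 = 210; cy_4 = 255; r_4 = 65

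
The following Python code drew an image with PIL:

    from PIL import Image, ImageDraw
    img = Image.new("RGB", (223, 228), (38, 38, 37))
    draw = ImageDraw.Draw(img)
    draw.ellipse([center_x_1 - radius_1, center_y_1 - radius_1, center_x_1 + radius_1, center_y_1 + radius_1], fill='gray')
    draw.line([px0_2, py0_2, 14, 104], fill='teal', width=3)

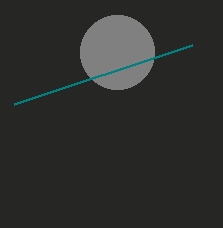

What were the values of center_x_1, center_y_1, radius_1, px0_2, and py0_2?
center_x_1 = 117
center_y_1 = 52
radius_1 = 37
px0_2 = 192
py0_2 = 45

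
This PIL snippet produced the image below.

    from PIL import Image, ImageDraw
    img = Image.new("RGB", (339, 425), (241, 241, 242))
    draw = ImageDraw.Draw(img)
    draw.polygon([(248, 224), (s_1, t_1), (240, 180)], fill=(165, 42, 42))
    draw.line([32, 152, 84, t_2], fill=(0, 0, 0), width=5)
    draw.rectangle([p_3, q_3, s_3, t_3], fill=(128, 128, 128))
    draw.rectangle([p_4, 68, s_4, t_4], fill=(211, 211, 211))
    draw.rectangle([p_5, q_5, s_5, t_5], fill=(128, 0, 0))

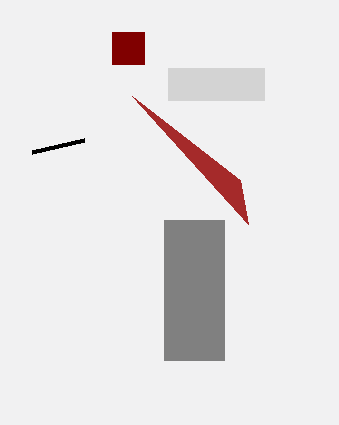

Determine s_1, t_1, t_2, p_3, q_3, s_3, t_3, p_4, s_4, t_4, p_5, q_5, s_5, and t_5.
s_1 = 132
t_1 = 96
t_2 = 140
p_3 = 164
q_3 = 220
s_3 = 224
t_3 = 360
p_4 = 168
s_4 = 264
t_4 = 100
p_5 = 112
q_5 = 32
s_5 = 144
t_5 = 64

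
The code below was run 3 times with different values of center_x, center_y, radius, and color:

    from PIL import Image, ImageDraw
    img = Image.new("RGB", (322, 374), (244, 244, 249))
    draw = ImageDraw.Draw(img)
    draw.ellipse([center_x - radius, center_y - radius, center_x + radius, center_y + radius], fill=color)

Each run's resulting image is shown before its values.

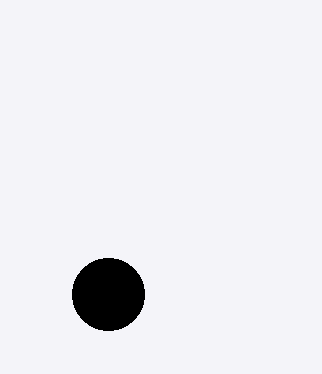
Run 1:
center_x = 108
center_y = 294
radius = 36
color = 'black'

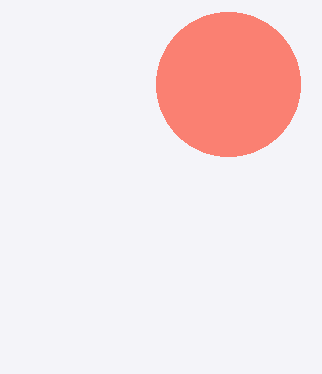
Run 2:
center_x = 228, center_y = 84, radius = 72, color = 'salmon'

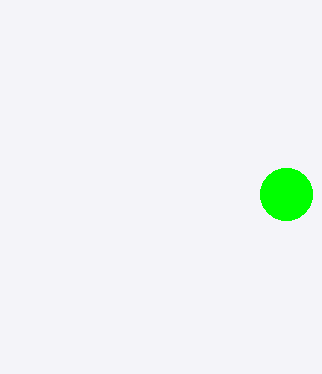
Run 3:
center_x = 286, center_y = 194, radius = 26, color = 'lime'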